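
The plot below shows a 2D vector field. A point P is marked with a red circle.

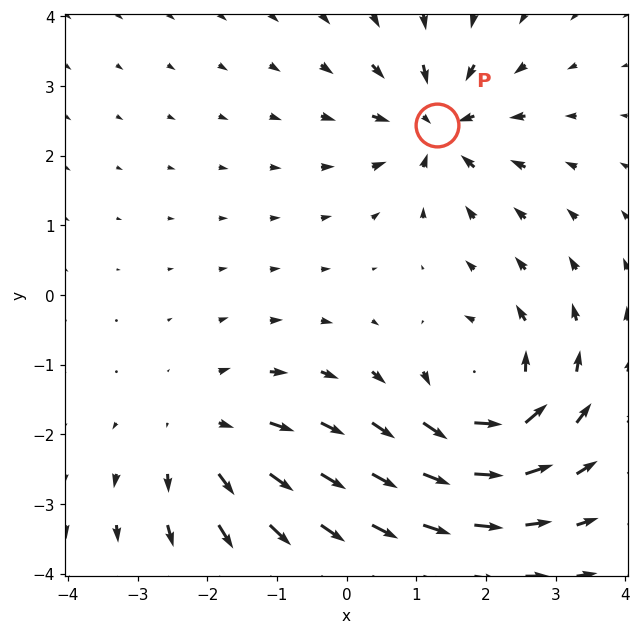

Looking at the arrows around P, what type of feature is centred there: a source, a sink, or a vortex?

At P (1.3, 2.4) the arrows converge inward. Divergence about -4, curl ≈0 — negative divergence with near-zero curl is a sink.

sink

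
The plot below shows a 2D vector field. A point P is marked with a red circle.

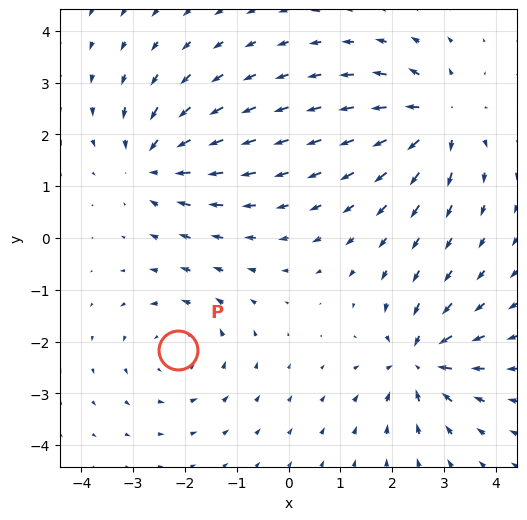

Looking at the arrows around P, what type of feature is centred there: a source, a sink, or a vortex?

At P (-2.1, -2.2) the arrows circulate counterclockwise. Divergence ≈0, curl about +3 — near-zero divergence with nonzero curl is a vortex.

vortex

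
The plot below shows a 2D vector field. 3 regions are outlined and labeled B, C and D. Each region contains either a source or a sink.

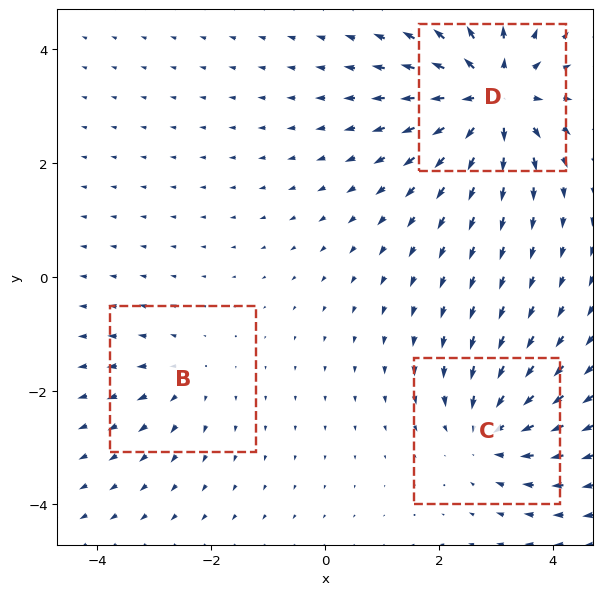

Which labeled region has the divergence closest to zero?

B

Divergence at each region's feature centre — B: about +2, C: about -4, D: about +6. Region B is closest to zero.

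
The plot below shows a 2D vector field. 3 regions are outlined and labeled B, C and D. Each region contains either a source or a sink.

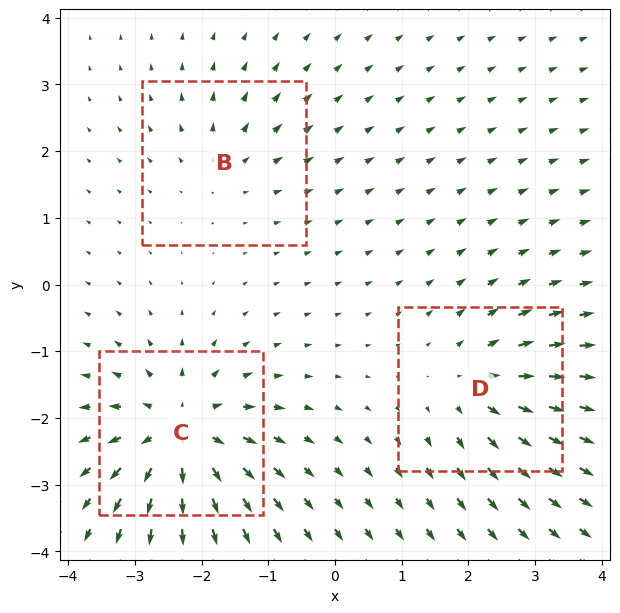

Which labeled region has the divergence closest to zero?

Divergence at each region's feature centre — B: about +2, C: about +6, D: about +4. Region B is closest to zero.

B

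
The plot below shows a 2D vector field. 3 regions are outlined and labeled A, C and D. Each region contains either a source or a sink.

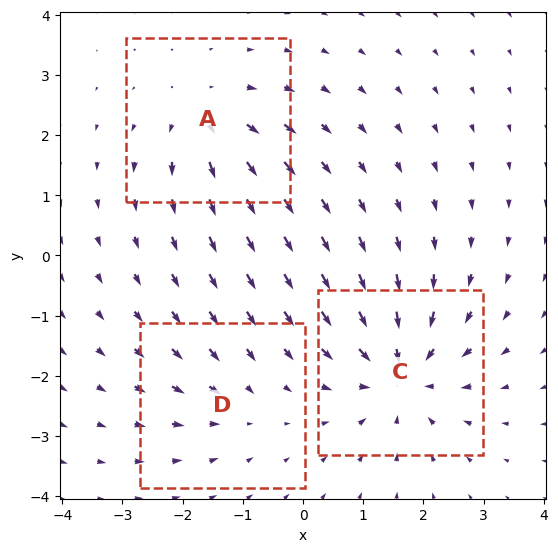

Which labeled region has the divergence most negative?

Divergence at each region's feature centre — A: about +3, C: about -5, D: about -2. Region C is most negative.

C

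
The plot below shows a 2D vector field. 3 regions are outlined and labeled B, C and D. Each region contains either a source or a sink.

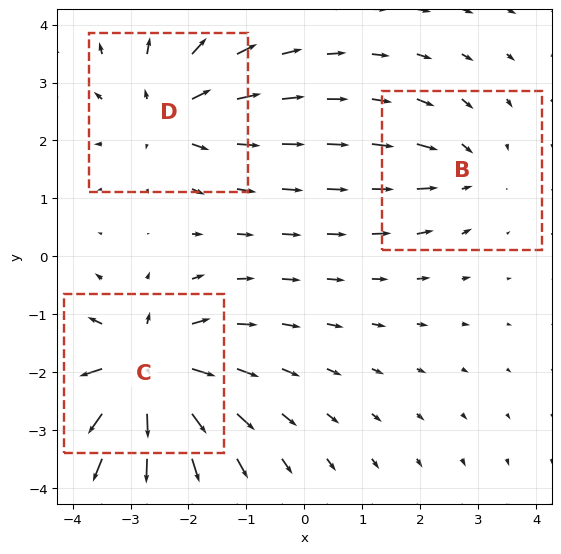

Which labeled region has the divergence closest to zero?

Divergence at each region's feature centre — B: about -2, C: about +5, D: about +3. Region B is closest to zero.

B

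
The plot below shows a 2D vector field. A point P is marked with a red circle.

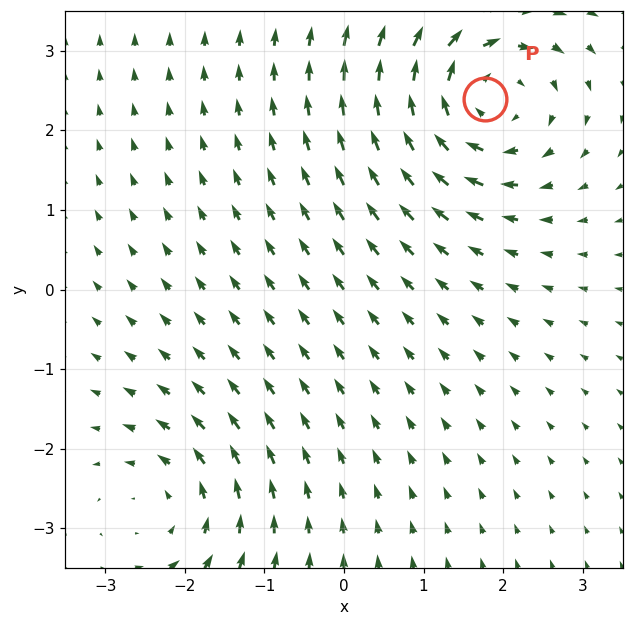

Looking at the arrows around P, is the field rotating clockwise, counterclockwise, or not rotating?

clockwise

Near P at (1.8, 2.4) the arrows circulate clockwise. The curl (z-component) there is about -5; negative curl means clockwise rotation.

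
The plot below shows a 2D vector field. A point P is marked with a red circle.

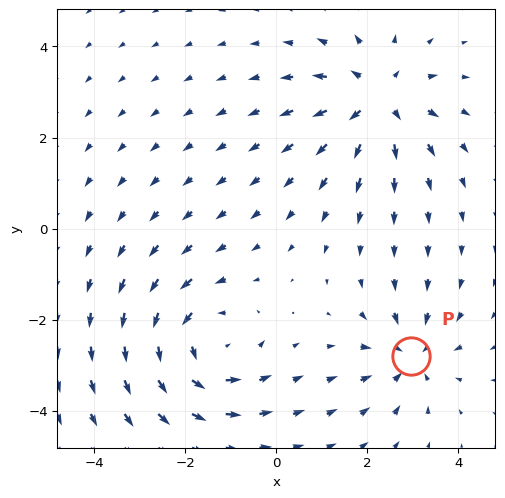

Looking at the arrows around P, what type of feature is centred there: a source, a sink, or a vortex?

sink

At P (2.9, -2.8) the arrows converge inward. Divergence about -4, curl ≈0 — negative divergence with near-zero curl is a sink.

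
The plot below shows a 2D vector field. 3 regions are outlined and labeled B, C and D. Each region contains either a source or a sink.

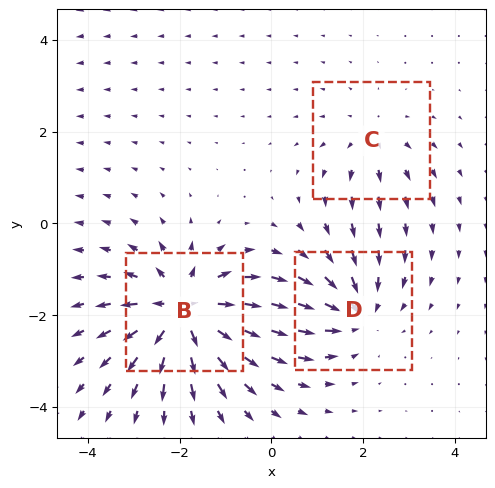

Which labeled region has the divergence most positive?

B

Divergence at each region's feature centre — B: about +6, C: about +2, D: about -4. Region B is most positive.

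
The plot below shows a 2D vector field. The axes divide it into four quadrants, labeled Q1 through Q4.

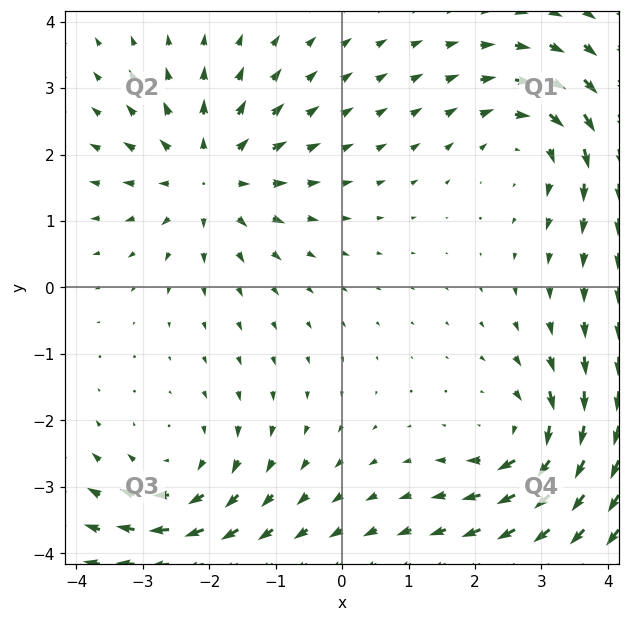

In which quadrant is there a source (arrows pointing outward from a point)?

The source sits at approximately (-2.0, 1.7), which lies in quadrant Q2. The divergence there is about +5, positive as expected for a source.

Q2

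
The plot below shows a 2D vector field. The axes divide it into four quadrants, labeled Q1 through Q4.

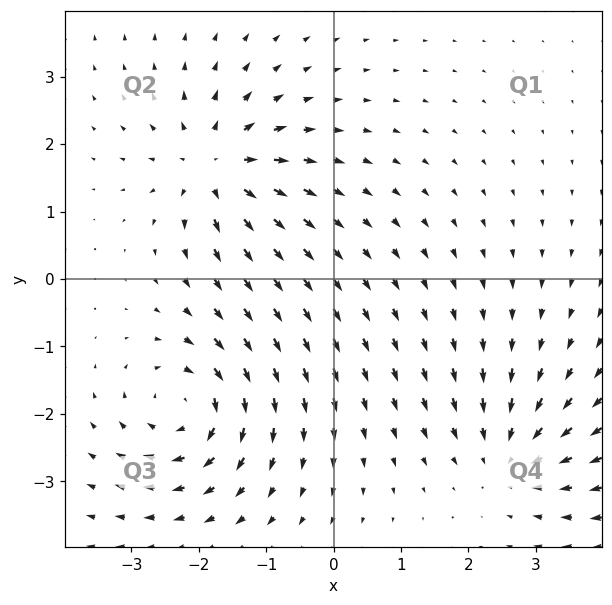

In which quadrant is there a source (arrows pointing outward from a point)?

Q2

The source sits at approximately (-1.7, 1.7), which lies in quadrant Q2. The divergence there is about +6, positive as expected for a source.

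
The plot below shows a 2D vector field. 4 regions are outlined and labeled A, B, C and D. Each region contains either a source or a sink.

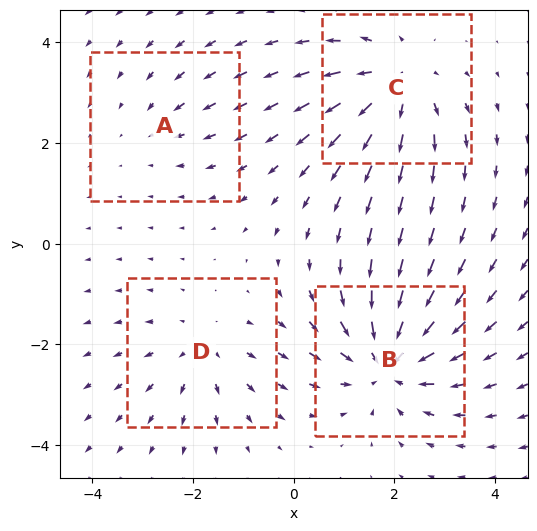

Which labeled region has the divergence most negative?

Divergence at each region's feature centre — A: about -2, B: about -6, C: about +5, D: about +3. Region B is most negative.

B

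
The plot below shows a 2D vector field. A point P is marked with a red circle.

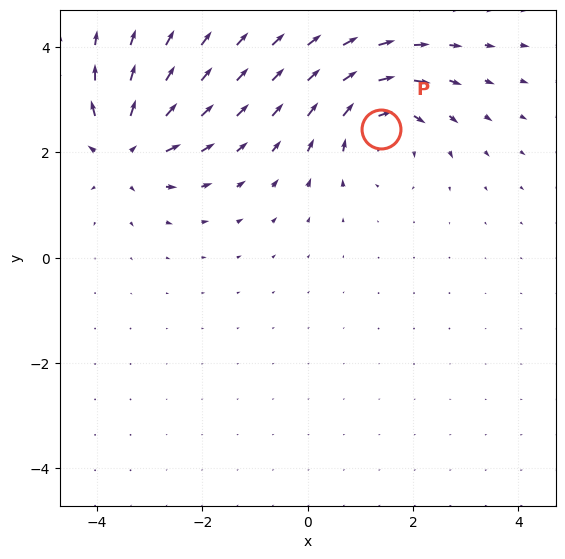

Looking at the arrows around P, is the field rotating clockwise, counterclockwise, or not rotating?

clockwise

Near P at (1.4, 2.4) the arrows circulate clockwise. The curl (z-component) there is about -6; negative curl means clockwise rotation.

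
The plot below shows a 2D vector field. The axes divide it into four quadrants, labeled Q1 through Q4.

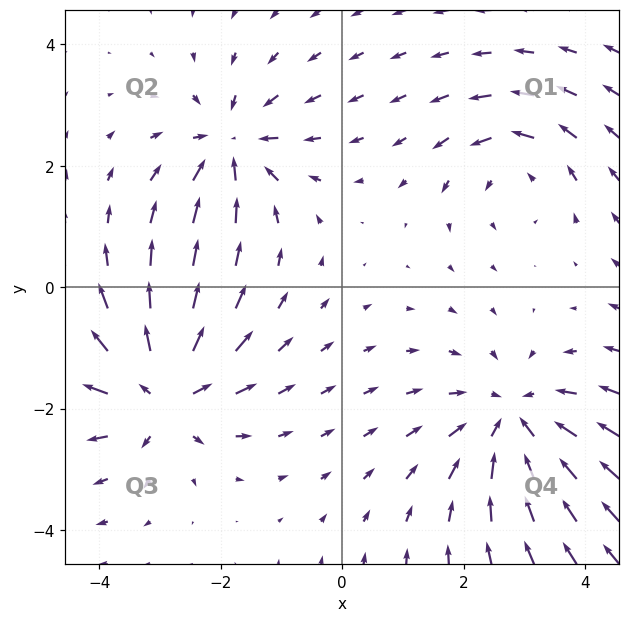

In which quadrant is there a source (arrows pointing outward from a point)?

Q3

The source sits at approximately (-3.0, -1.7), which lies in quadrant Q3. The divergence there is about +5, positive as expected for a source.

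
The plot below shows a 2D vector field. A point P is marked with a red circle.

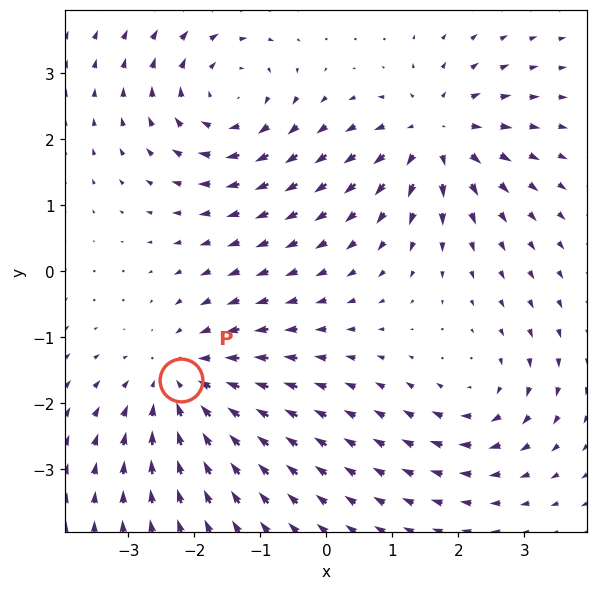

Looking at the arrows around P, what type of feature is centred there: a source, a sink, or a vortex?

At P (-2.2, -1.7) the arrows converge inward. Divergence about -3, curl ≈0 — negative divergence with near-zero curl is a sink.

sink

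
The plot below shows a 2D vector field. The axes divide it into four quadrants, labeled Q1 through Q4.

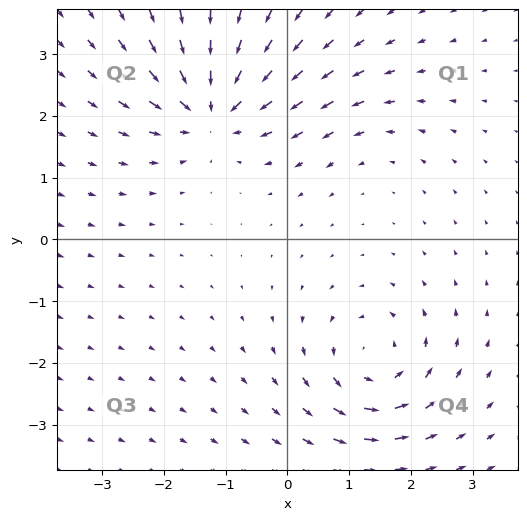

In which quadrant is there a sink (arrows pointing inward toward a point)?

Q2

The sink sits at approximately (-1.2, 2.1), which lies in quadrant Q2. The divergence there is about -6, negative as expected for a sink.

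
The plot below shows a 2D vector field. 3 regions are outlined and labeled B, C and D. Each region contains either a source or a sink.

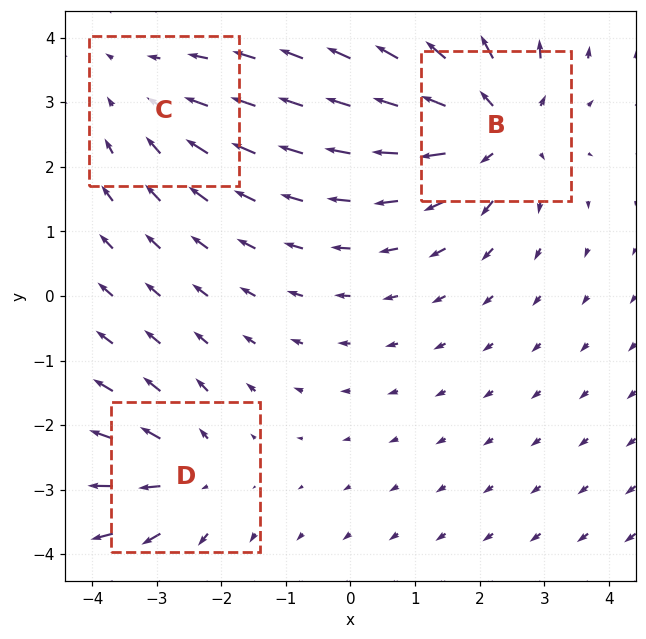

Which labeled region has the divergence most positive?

B

Divergence at each region's feature centre — B: about +5, C: about -2, D: about +3. Region B is most positive.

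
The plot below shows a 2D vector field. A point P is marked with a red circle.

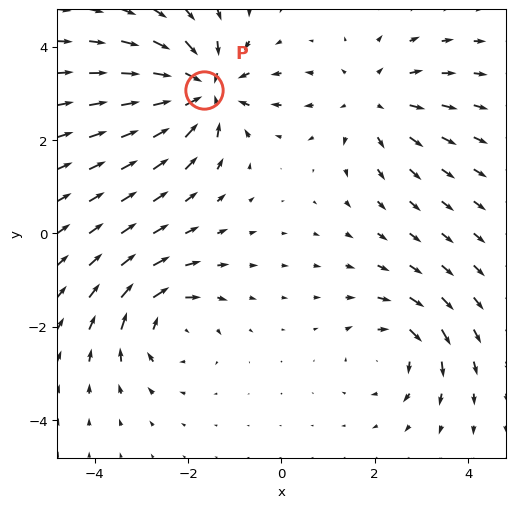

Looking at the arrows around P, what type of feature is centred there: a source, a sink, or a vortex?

At P (-1.7, 3.1) the arrows converge inward. Divergence about -5, curl ≈0 — negative divergence with near-zero curl is a sink.

sink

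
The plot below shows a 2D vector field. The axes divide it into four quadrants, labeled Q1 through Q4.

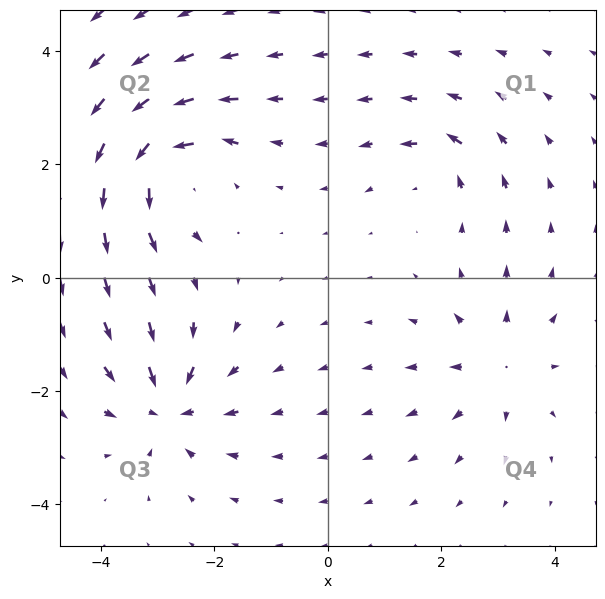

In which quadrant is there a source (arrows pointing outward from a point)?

The source sits at approximately (3.0, -1.5), which lies in quadrant Q4. The divergence there is about +4, positive as expected for a source.

Q4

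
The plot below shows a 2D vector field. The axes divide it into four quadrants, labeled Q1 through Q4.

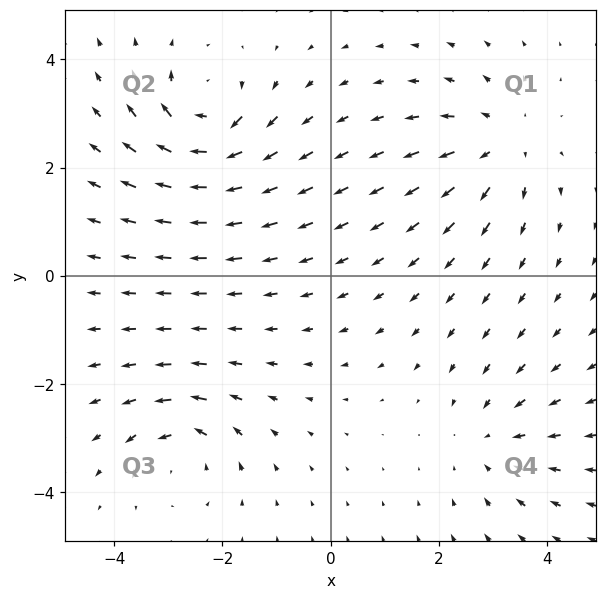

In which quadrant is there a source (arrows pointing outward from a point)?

Q1

The source sits at approximately (3.2, 2.4), which lies in quadrant Q1. The divergence there is about +4, positive as expected for a source.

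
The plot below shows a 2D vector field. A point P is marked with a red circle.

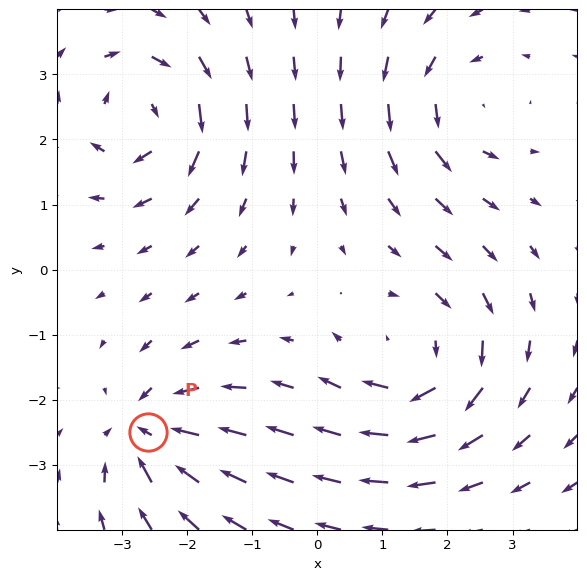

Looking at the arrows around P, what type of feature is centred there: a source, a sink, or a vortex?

sink

At P (-2.6, -2.5) the arrows converge inward. Divergence about -5, curl ≈0 — negative divergence with near-zero curl is a sink.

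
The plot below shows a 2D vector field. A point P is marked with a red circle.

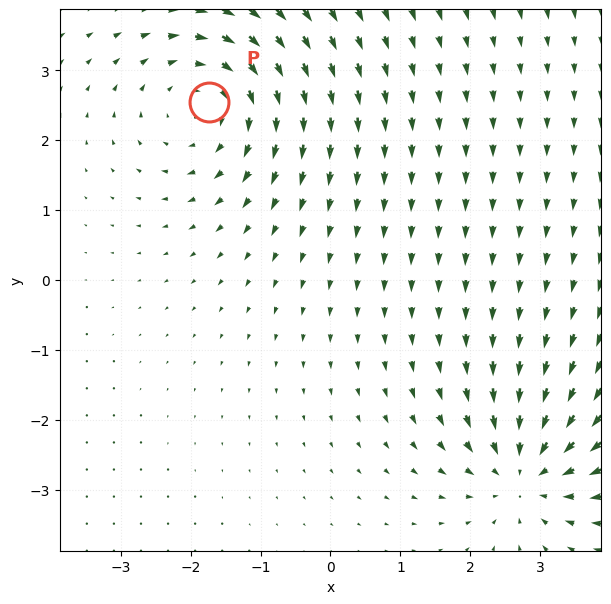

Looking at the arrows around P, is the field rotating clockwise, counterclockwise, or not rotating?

Near P at (-1.7, 2.6) the arrows circulate clockwise. The curl (z-component) there is about -4; negative curl means clockwise rotation.

clockwise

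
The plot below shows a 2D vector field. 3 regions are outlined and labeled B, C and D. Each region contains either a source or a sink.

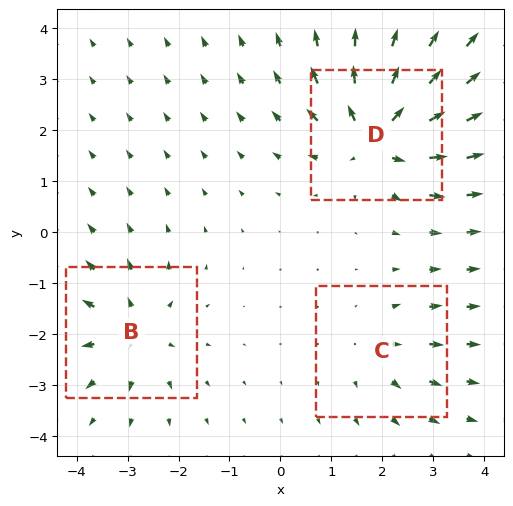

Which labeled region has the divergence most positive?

Divergence at each region's feature centre — B: about +4, C: about +2, D: about +6. Region D is most positive.

D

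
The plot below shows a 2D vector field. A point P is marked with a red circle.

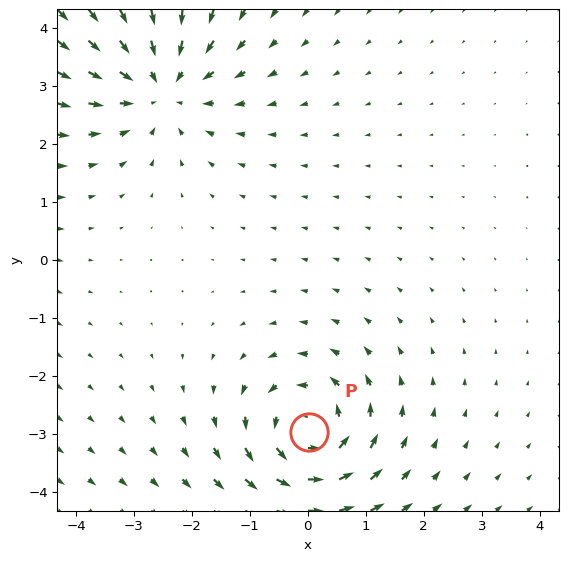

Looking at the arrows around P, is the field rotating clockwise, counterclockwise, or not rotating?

counterclockwise

Near P at (0.0, -3.0) the arrows circulate counterclockwise. The curl (z-component) there is about +6; positive curl means counterclockwise rotation.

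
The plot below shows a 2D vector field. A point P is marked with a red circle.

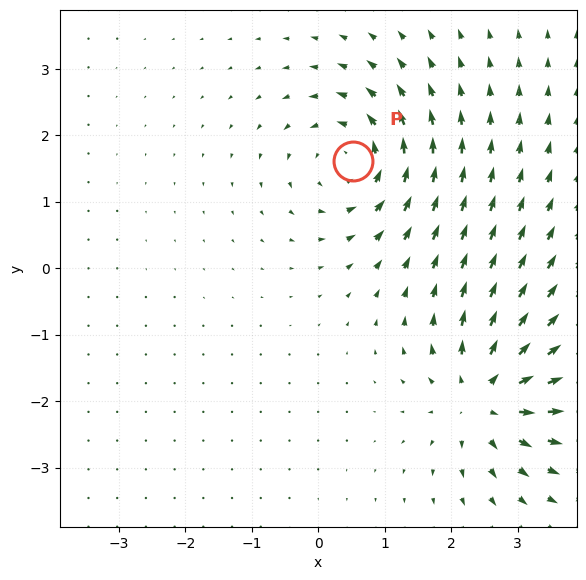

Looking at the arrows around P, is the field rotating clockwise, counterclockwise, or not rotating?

counterclockwise

Near P at (0.5, 1.6) the arrows circulate counterclockwise. The curl (z-component) there is about +5; positive curl means counterclockwise rotation.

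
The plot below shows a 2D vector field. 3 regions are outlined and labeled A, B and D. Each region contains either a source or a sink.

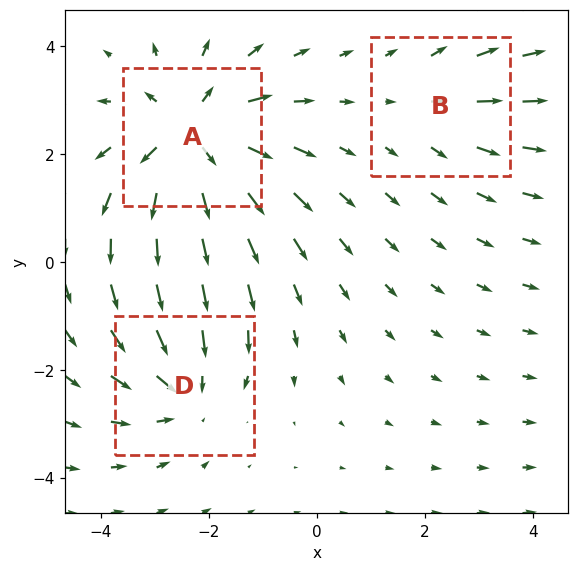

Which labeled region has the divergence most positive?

Divergence at each region's feature centre — A: about +5, B: about +2, D: about -3. Region A is most positive.

A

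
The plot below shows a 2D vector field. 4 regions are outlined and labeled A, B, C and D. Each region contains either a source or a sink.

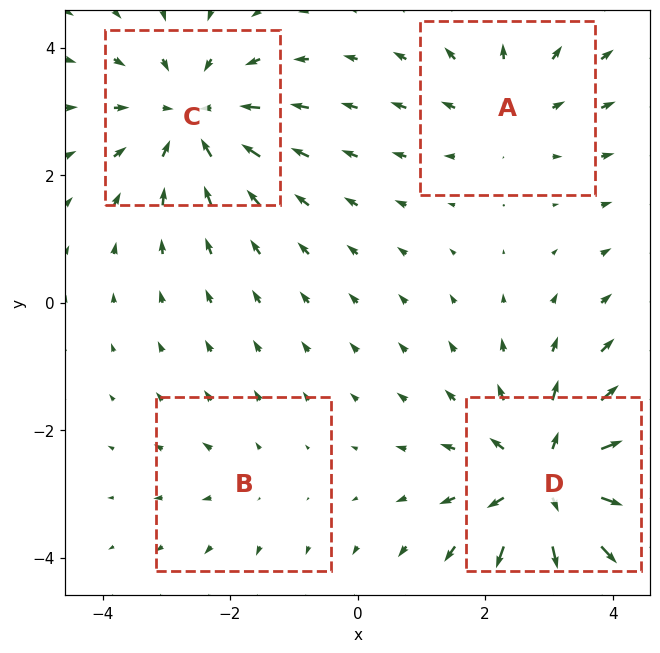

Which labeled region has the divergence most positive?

Divergence at each region's feature centre — A: about +3, B: about +2, C: about -5, D: about +7. Region D is most positive.

D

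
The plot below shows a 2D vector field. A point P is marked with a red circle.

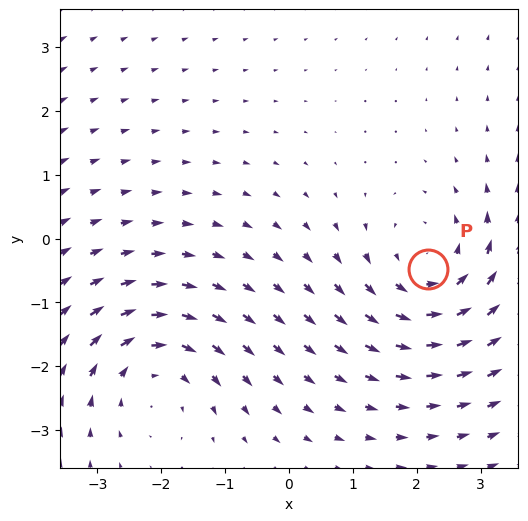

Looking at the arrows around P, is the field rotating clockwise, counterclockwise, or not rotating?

Near P at (2.2, -0.5) the arrows circulate counterclockwise. The curl (z-component) there is about +3; positive curl means counterclockwise rotation.

counterclockwise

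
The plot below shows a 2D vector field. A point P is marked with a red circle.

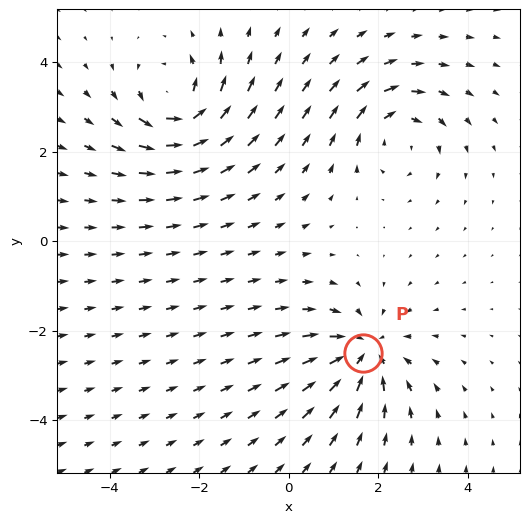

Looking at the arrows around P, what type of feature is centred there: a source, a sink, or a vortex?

At P (1.7, -2.5) the arrows converge inward. Divergence about -5, curl ≈0 — negative divergence with near-zero curl is a sink.

sink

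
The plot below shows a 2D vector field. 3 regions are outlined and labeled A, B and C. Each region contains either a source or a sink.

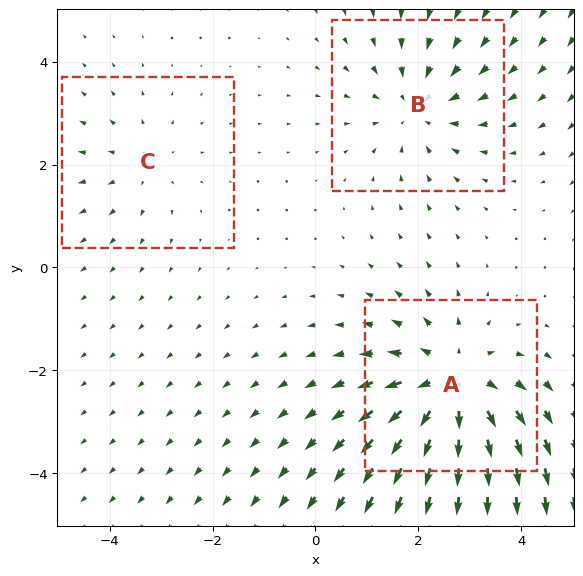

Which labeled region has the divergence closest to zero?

C

Divergence at each region's feature centre — A: about +4, B: about -3, C: about +2. Region C is closest to zero.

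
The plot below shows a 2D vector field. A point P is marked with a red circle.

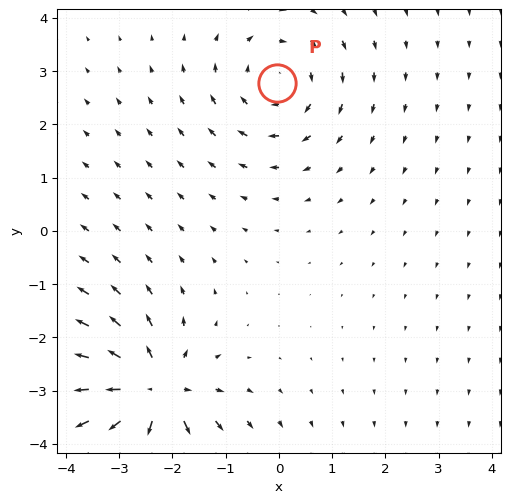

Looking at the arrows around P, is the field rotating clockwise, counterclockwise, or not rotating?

Near P at (-0.0, 2.8) the arrows circulate clockwise. The curl (z-component) there is about -3; negative curl means clockwise rotation.

clockwise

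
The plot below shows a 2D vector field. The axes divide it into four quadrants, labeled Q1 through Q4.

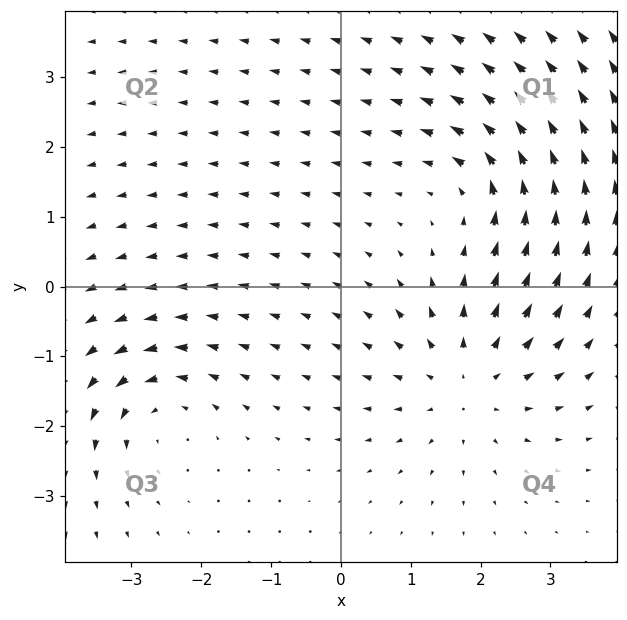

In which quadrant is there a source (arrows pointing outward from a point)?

The source sits at approximately (1.8, -1.3), which lies in quadrant Q4. The divergence there is about +4, positive as expected for a source.

Q4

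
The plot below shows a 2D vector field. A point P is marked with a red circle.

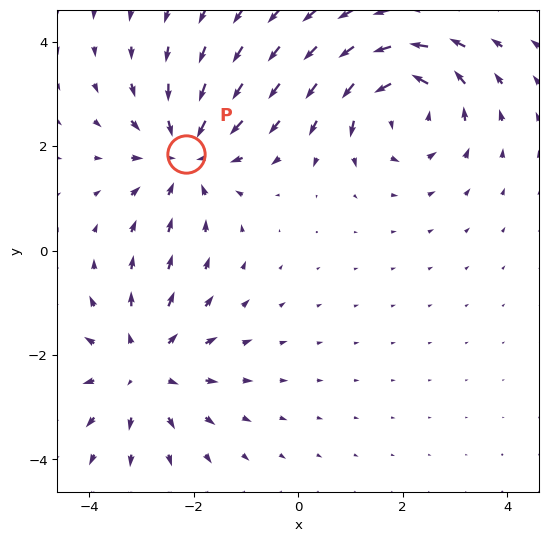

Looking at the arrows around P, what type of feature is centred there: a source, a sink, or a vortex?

sink

At P (-2.2, 1.8) the arrows converge inward. Divergence about -4, curl ≈0 — negative divergence with near-zero curl is a sink.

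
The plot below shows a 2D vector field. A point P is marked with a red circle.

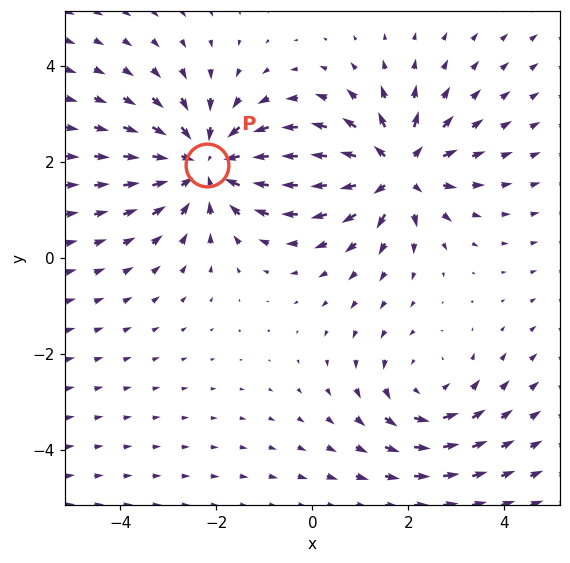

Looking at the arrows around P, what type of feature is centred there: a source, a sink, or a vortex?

At P (-2.2, 1.9) the arrows converge inward. Divergence about -3, curl ≈0 — negative divergence with near-zero curl is a sink.

sink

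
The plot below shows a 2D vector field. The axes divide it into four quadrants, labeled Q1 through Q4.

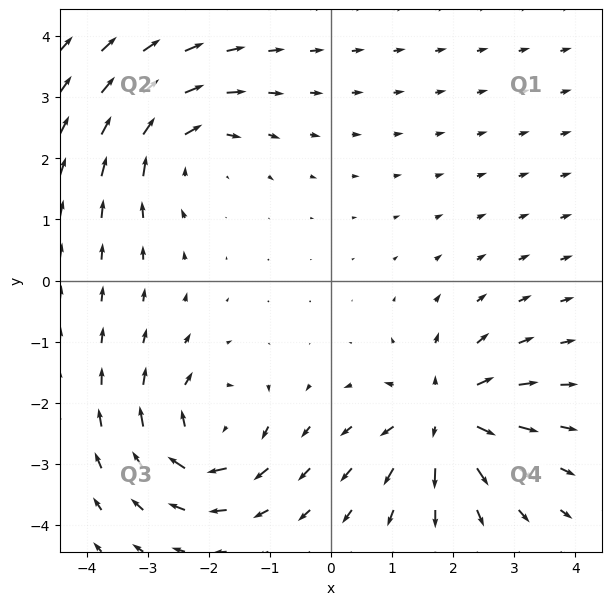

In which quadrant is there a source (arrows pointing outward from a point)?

The source sits at approximately (1.9, -2.2), which lies in quadrant Q4. The divergence there is about +7, positive as expected for a source.

Q4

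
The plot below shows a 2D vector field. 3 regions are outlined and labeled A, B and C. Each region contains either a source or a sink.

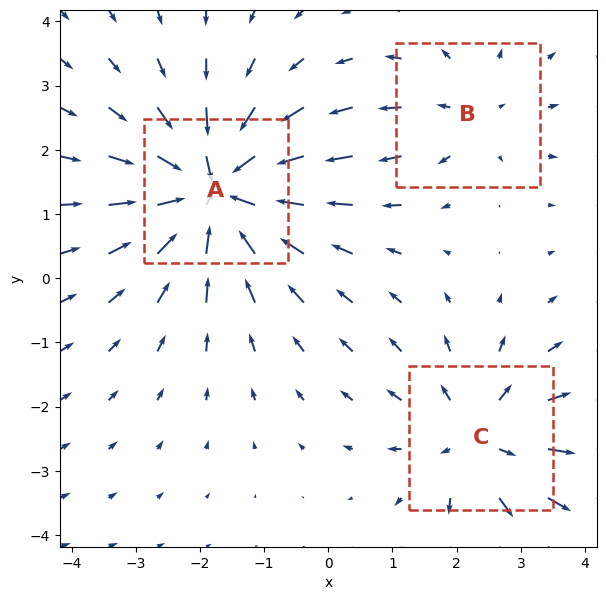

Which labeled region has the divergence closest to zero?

B

Divergence at each region's feature centre — A: about -5, B: about +2, C: about +3. Region B is closest to zero.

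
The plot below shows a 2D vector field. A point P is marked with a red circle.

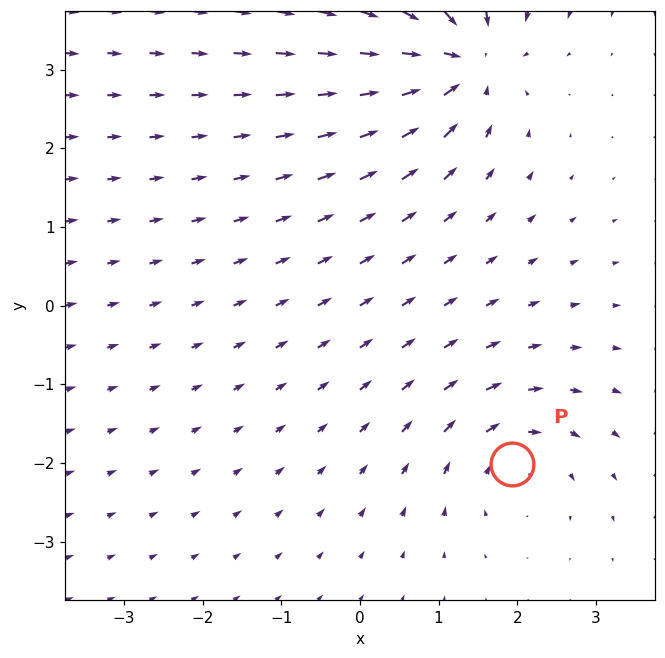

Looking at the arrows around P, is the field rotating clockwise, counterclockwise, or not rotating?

clockwise

Near P at (1.9, -2.0) the arrows circulate clockwise. The curl (z-component) there is about -4; negative curl means clockwise rotation.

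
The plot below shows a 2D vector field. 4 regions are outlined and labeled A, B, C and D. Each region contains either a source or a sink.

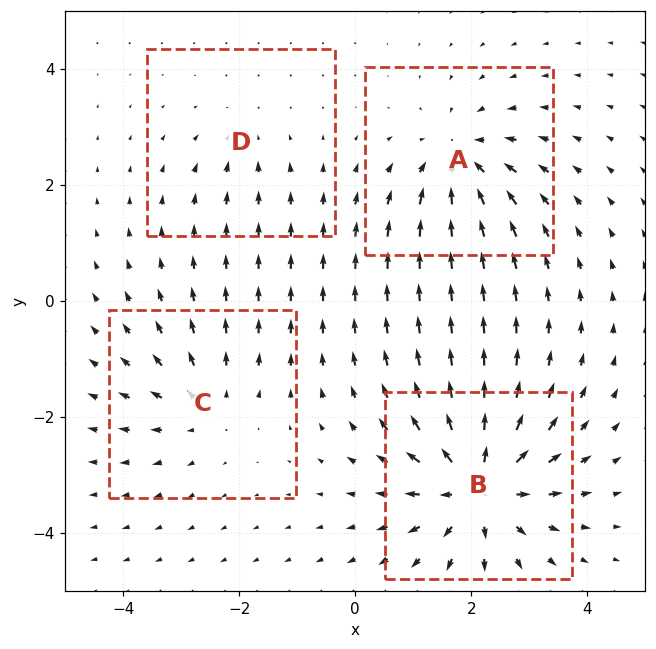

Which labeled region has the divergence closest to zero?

Divergence at each region's feature centre — A: about -5, B: about +7, C: about +4, D: about -2. Region D is closest to zero.

D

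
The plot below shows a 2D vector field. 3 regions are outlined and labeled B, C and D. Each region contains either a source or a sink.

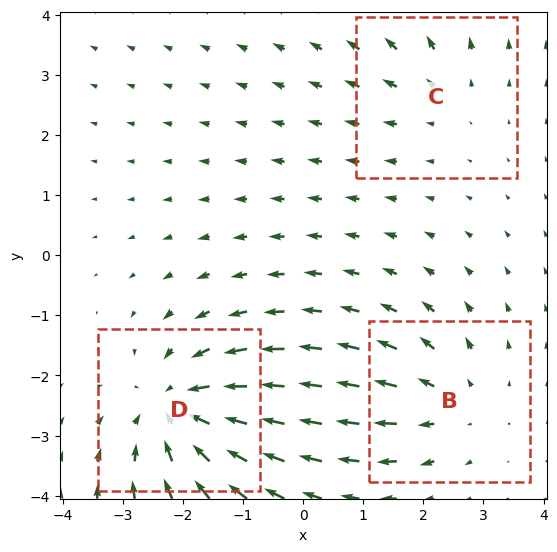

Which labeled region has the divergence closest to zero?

Divergence at each region's feature centre — B: about +3, C: about +2, D: about -4. Region C is closest to zero.

C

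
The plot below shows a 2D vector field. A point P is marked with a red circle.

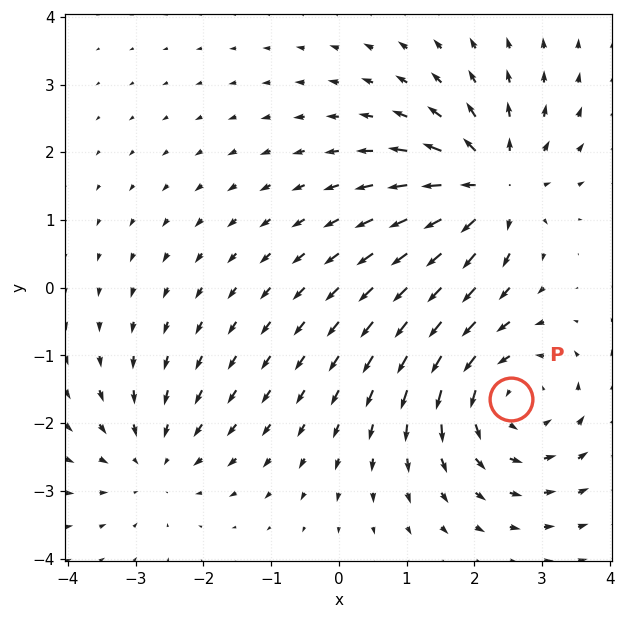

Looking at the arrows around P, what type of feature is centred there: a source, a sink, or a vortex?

At P (2.5, -1.6) the arrows circulate counterclockwise. Divergence ≈0, curl about +4 — near-zero divergence with nonzero curl is a vortex.

vortex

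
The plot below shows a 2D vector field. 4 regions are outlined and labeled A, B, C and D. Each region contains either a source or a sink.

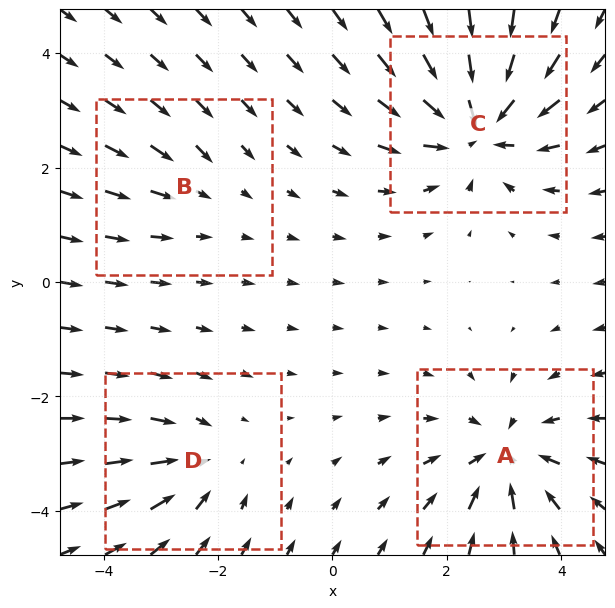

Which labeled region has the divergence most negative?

Divergence at each region's feature centre — A: about -5, B: about -2, C: about -7, D: about -3. Region C is most negative.

C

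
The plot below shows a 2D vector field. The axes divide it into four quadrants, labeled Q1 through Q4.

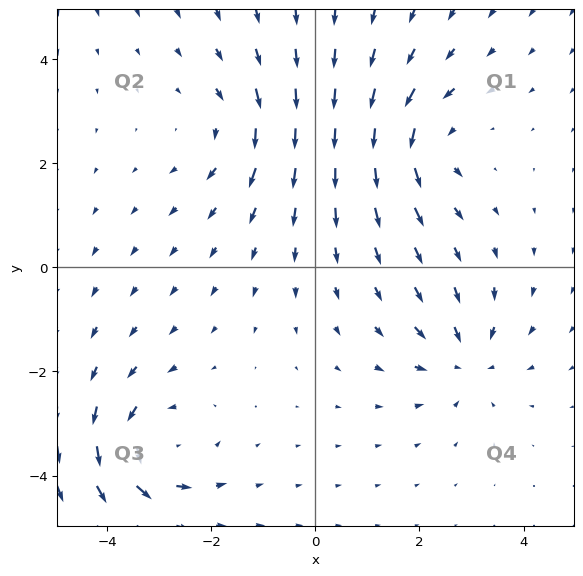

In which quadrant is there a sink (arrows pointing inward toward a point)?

Q4

The sink sits at approximately (2.9, -1.8), which lies in quadrant Q4. The divergence there is about -4, negative as expected for a sink.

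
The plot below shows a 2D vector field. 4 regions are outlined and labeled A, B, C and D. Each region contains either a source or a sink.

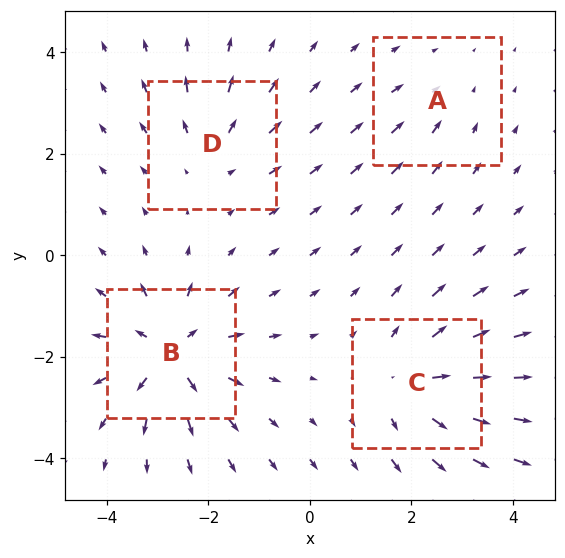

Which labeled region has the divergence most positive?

B

Divergence at each region's feature centre — A: about -2, B: about +7, C: about +5, D: about +4. Region B is most positive.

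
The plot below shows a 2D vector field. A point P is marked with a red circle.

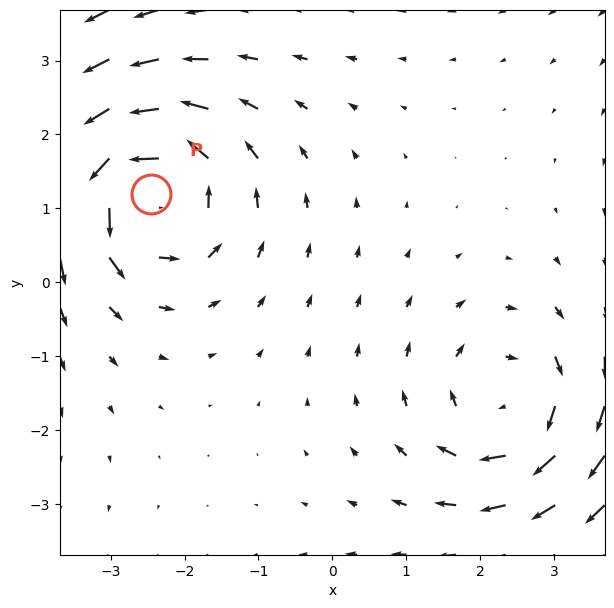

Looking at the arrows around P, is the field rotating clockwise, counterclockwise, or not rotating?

Near P at (-2.5, 1.2) the arrows circulate counterclockwise. The curl (z-component) there is about +4; positive curl means counterclockwise rotation.

counterclockwise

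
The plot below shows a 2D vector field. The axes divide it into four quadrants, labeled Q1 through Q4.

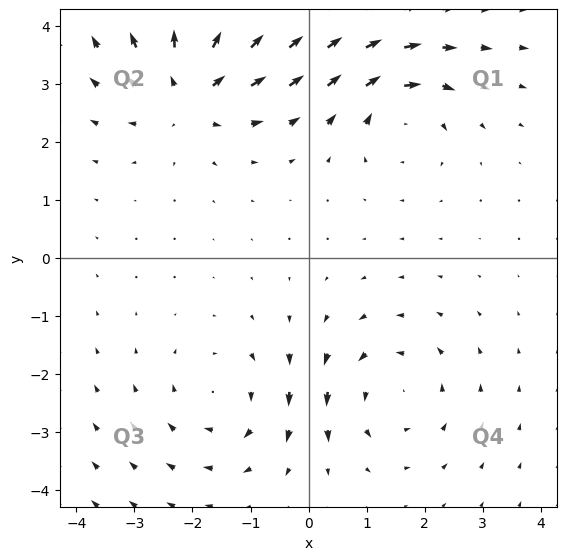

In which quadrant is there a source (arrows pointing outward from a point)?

The source sits at approximately (-2.0, 2.9), which lies in quadrant Q2. The divergence there is about +5, positive as expected for a source.

Q2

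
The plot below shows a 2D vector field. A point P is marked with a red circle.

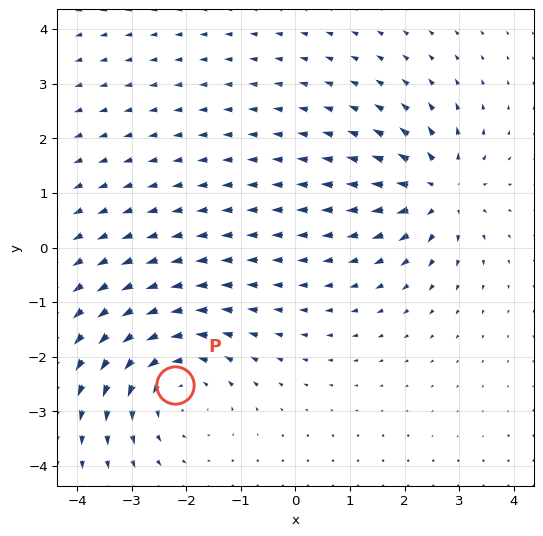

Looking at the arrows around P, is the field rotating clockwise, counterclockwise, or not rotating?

Near P at (-2.2, -2.5) the arrows circulate counterclockwise. The curl (z-component) there is about +4; positive curl means counterclockwise rotation.

counterclockwise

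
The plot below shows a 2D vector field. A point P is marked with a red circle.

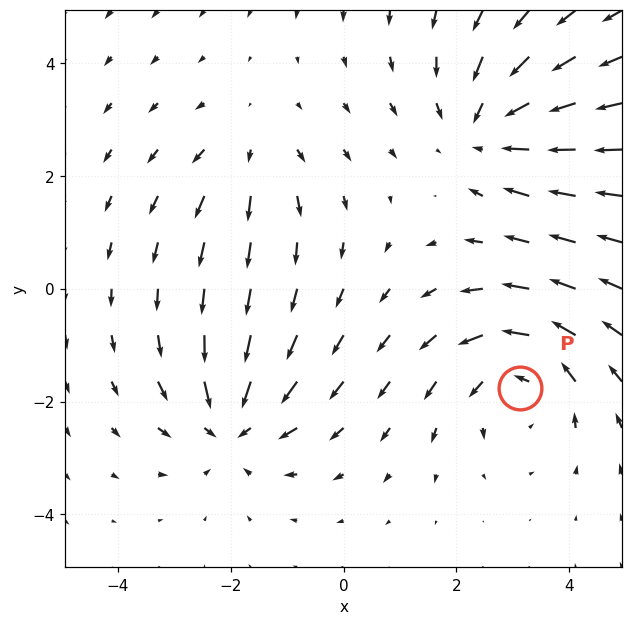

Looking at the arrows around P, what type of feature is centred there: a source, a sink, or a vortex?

vortex

At P (3.1, -1.8) the arrows circulate counterclockwise. Divergence ≈0, curl about +4 — near-zero divergence with nonzero curl is a vortex.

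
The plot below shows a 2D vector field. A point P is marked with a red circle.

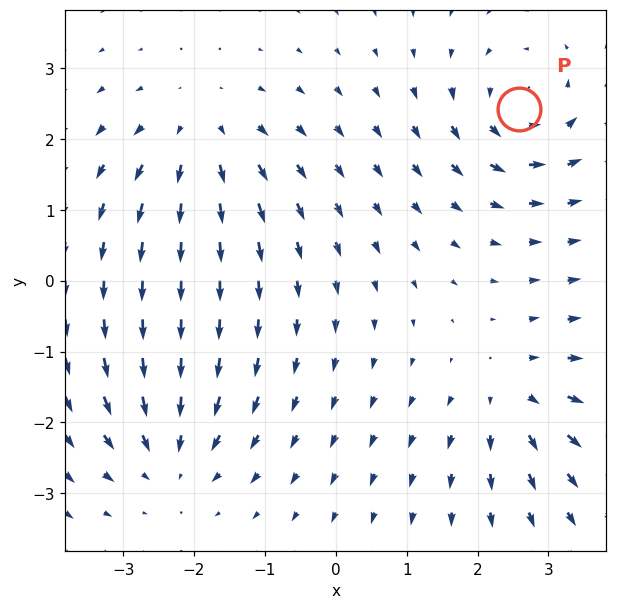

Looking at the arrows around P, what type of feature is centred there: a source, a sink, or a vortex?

At P (2.6, 2.4) the arrows circulate counterclockwise. Divergence ≈0, curl about +6 — near-zero divergence with nonzero curl is a vortex.

vortex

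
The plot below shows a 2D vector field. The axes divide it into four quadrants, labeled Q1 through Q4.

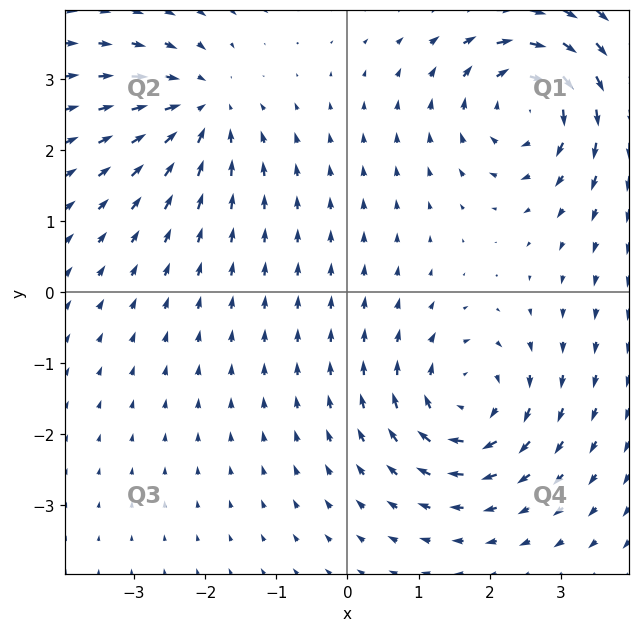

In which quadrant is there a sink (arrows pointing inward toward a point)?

Q2

The sink sits at approximately (-2.0, 2.6), which lies in quadrant Q2. The divergence there is about -4, negative as expected for a sink.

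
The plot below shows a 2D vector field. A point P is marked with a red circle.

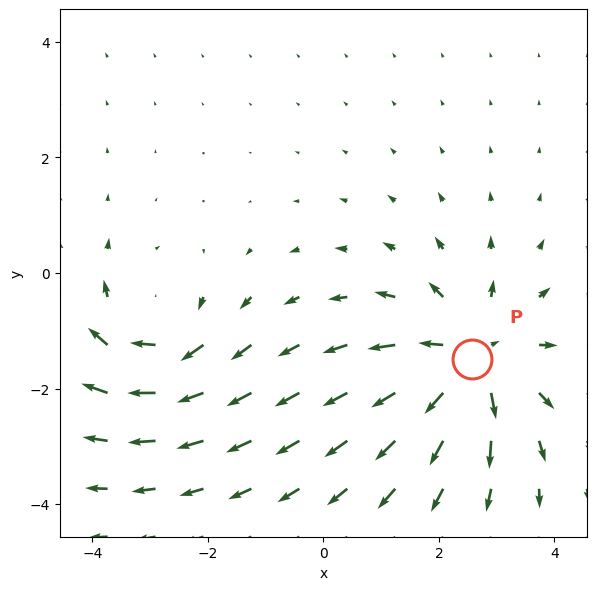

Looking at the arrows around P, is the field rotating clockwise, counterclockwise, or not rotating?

Near P at (2.6, -1.5) the arrows show no circulation. The curl there is ≈0.

not rotating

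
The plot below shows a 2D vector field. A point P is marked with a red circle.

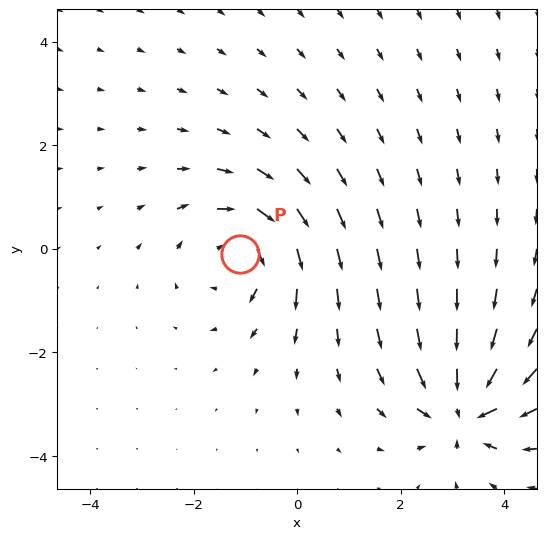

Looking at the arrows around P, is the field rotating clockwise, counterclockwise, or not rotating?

clockwise

Near P at (-1.1, -0.1) the arrows circulate clockwise. The curl (z-component) there is about -4; negative curl means clockwise rotation.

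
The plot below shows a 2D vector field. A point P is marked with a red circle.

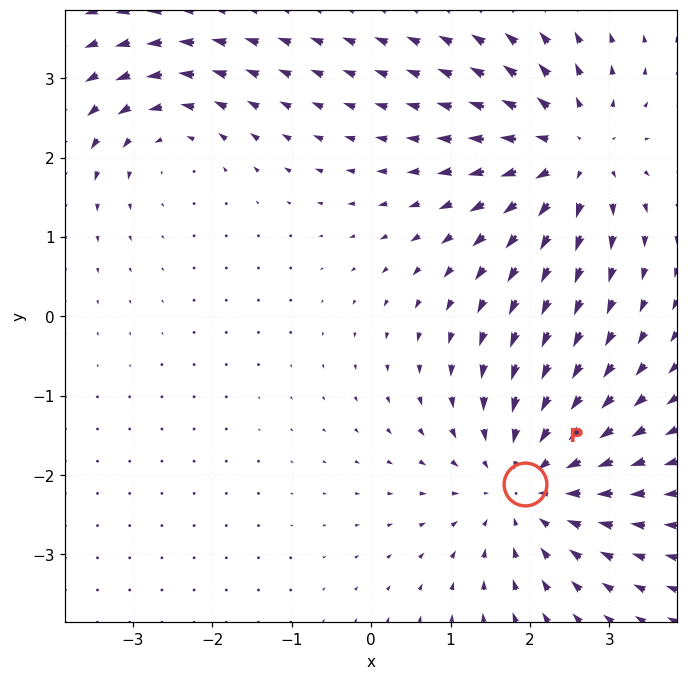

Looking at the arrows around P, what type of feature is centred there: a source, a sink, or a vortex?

sink

At P (1.9, -2.1) the arrows converge inward. Divergence about -4, curl ≈0 — negative divergence with near-zero curl is a sink.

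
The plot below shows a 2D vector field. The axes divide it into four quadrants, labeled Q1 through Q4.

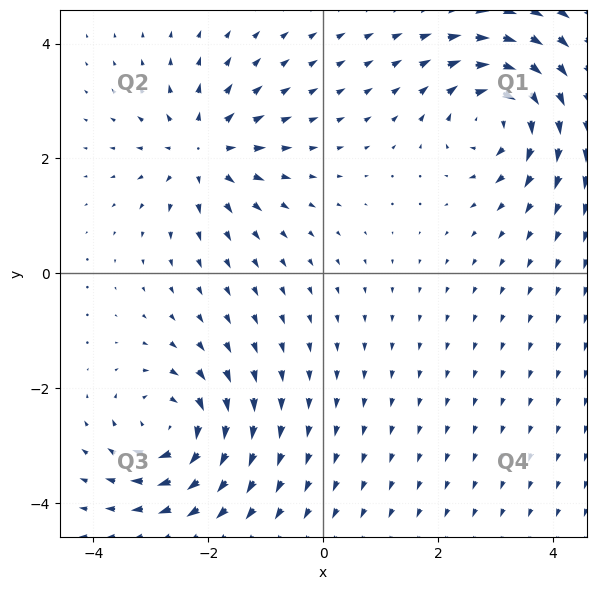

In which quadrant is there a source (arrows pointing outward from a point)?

The source sits at approximately (-2.1, 2.1), which lies in quadrant Q2. The divergence there is about +5, positive as expected for a source.

Q2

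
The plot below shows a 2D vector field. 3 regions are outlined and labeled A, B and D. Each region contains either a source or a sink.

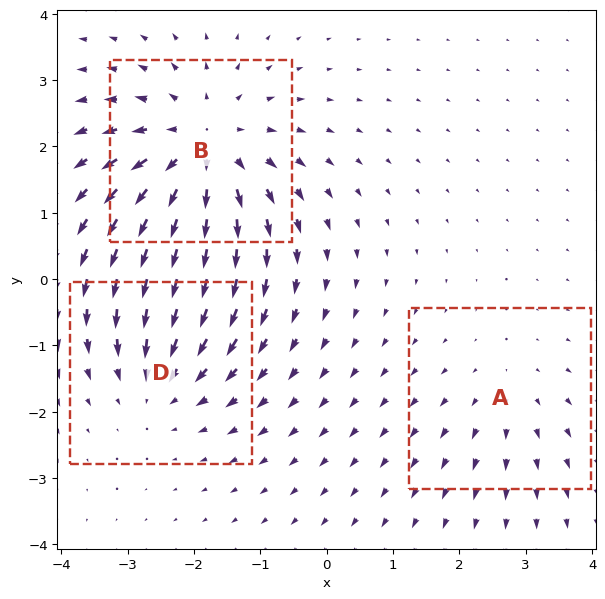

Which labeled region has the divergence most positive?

Divergence at each region's feature centre — A: about +2, B: about +5, D: about -3. Region B is most positive.

B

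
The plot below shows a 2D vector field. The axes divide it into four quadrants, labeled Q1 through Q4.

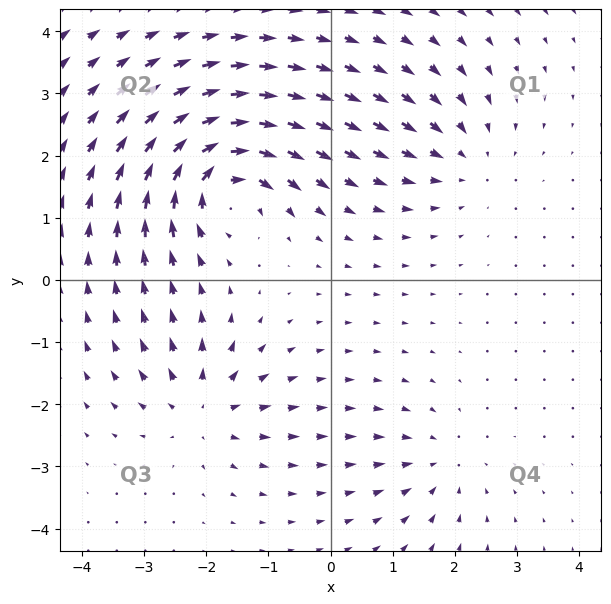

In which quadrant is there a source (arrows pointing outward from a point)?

Q3

The source sits at approximately (-2.1, -2.1), which lies in quadrant Q3. The divergence there is about +4, positive as expected for a source.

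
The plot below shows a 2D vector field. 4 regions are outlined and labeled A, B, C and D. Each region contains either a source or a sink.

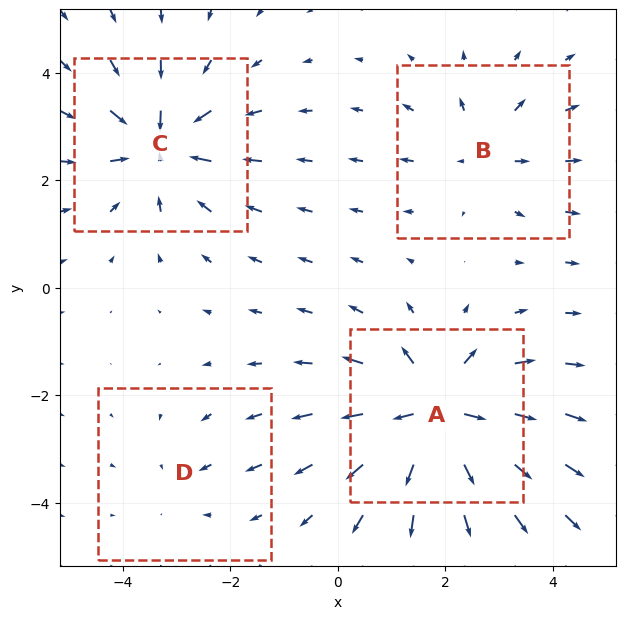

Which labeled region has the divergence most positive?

A

Divergence at each region's feature centre — A: about +7, B: about +4, C: about -5, D: about -2. Region A is most positive.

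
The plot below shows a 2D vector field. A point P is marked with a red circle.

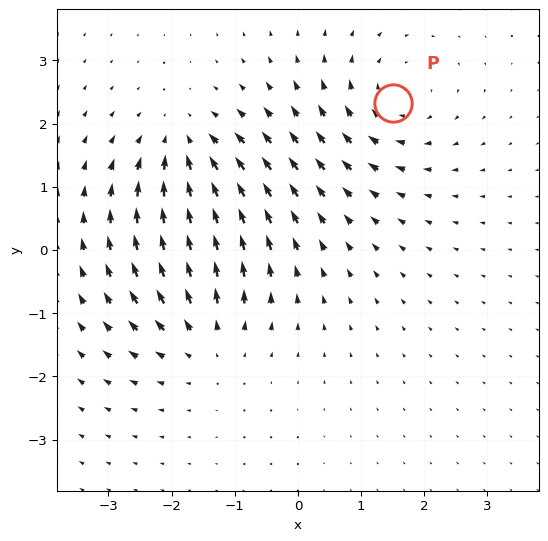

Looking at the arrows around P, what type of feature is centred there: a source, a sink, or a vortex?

vortex

At P (1.5, 2.3) the arrows circulate clockwise. Divergence ≈0, curl about -4 — near-zero divergence with nonzero curl is a vortex.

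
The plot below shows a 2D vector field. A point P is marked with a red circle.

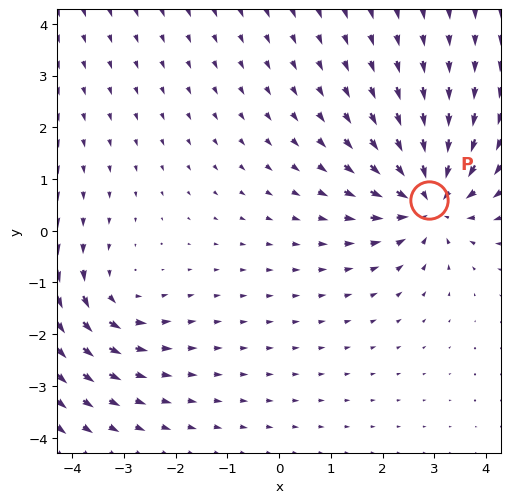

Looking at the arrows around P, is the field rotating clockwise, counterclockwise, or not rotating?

not rotating

Near P at (2.9, 0.6) the arrows show no circulation. The curl there is ≈0.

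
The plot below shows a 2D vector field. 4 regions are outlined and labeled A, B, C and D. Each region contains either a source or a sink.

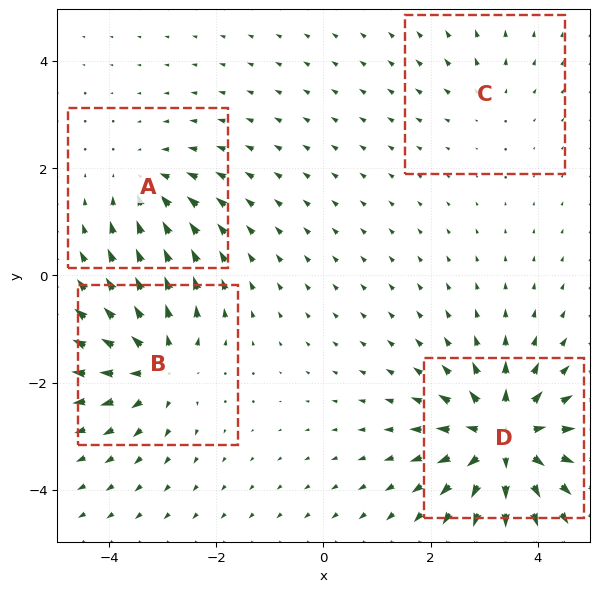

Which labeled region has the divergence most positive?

Divergence at each region's feature centre — A: about -4, B: about +6, C: about +2, D: about +9. Region D is most positive.

D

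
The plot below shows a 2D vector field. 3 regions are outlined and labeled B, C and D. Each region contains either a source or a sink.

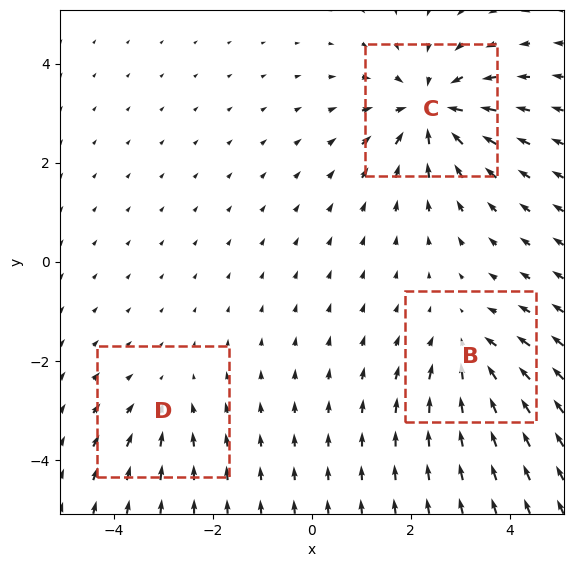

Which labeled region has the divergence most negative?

C

Divergence at each region's feature centre — B: about -3, C: about -5, D: about -2. Region C is most negative.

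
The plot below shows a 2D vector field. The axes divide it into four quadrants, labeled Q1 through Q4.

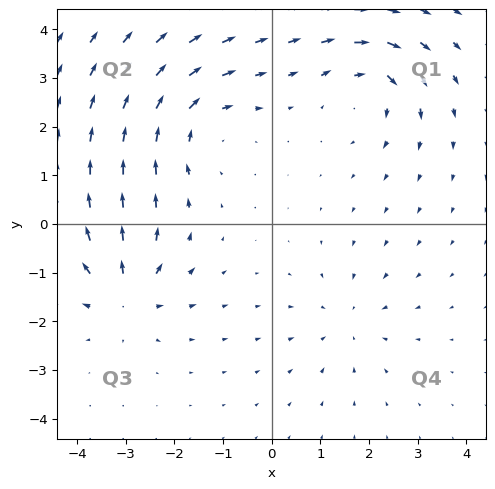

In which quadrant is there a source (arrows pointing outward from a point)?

The source sits at approximately (-3.0, -1.4), which lies in quadrant Q3. The divergence there is about +5, positive as expected for a source.

Q3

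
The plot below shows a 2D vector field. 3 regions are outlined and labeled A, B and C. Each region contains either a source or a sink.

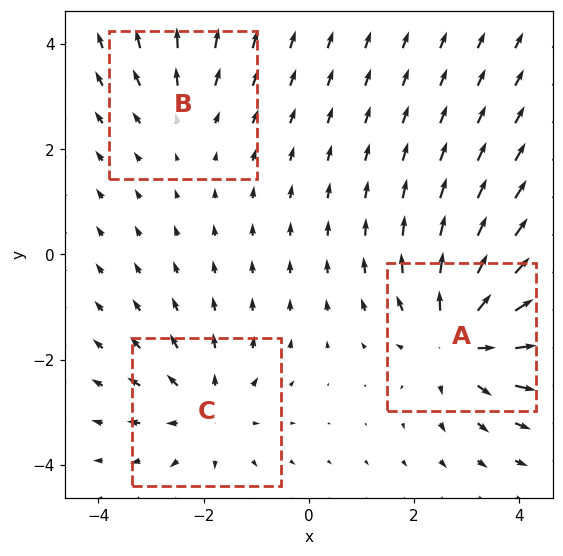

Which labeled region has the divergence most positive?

Divergence at each region's feature centre — A: about +5, B: about +2, C: about +3. Region A is most positive.

A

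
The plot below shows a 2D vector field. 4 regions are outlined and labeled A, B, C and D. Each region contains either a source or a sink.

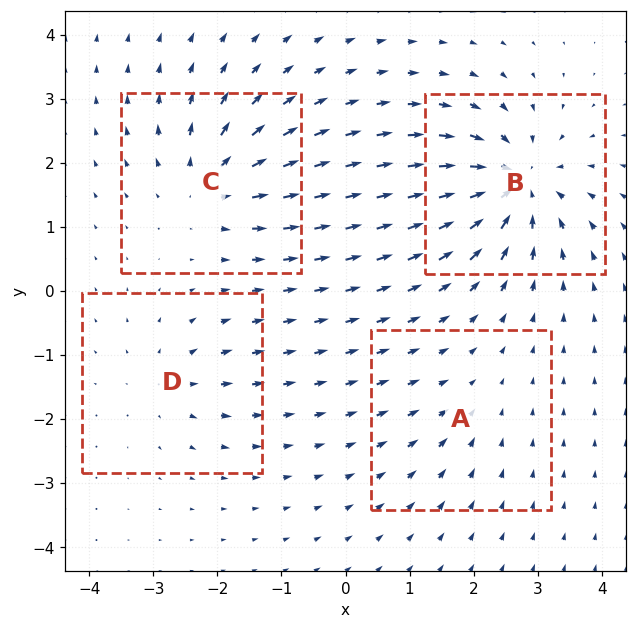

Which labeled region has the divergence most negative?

B

Divergence at each region's feature centre — A: about -3, B: about -9, C: about +6, D: about +4. Region B is most negative.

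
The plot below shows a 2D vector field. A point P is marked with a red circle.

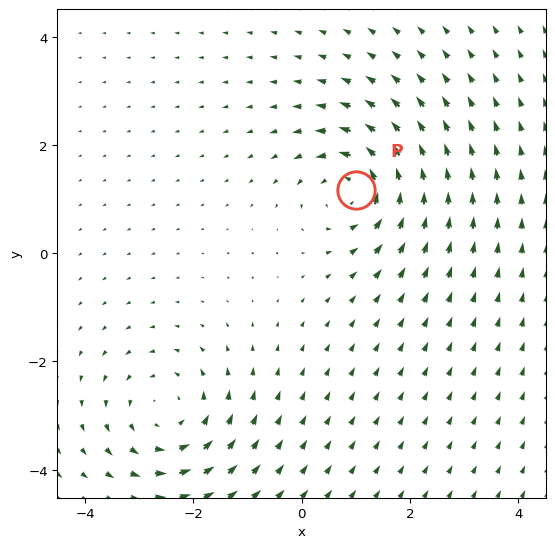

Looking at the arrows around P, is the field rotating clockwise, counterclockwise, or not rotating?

counterclockwise

Near P at (1.0, 1.2) the arrows circulate counterclockwise. The curl (z-component) there is about +3; positive curl means counterclockwise rotation.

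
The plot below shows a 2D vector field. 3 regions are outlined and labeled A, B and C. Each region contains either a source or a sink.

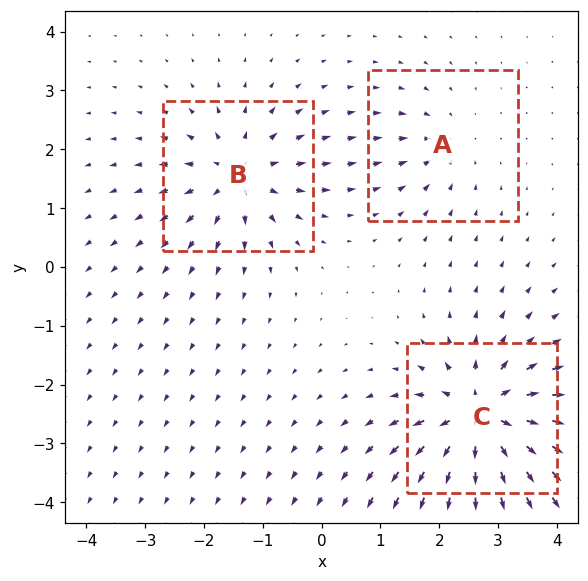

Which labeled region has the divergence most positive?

C

Divergence at each region's feature centre — A: about -2, B: about +4, C: about +6. Region C is most positive.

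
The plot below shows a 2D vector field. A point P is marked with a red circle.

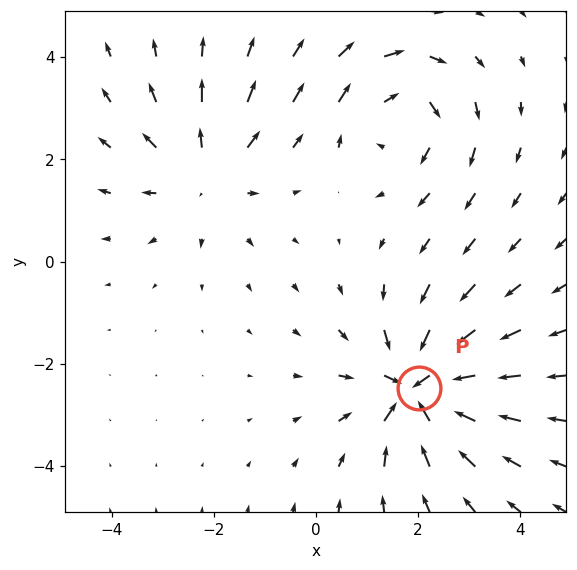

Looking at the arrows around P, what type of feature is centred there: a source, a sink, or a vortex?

At P (2.0, -2.5) the arrows converge inward. Divergence about -4, curl ≈0 — negative divergence with near-zero curl is a sink.

sink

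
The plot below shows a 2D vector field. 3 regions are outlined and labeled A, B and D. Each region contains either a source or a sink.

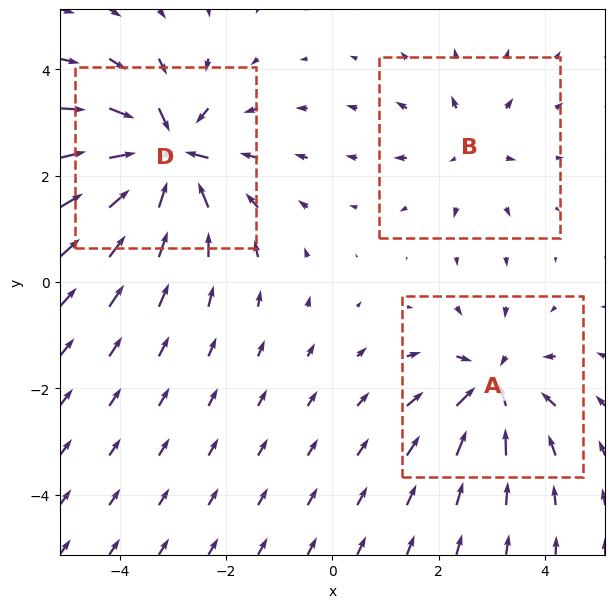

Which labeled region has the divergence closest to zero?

Divergence at each region's feature centre — A: about -4, B: about +2, D: about -6. Region B is closest to zero.

B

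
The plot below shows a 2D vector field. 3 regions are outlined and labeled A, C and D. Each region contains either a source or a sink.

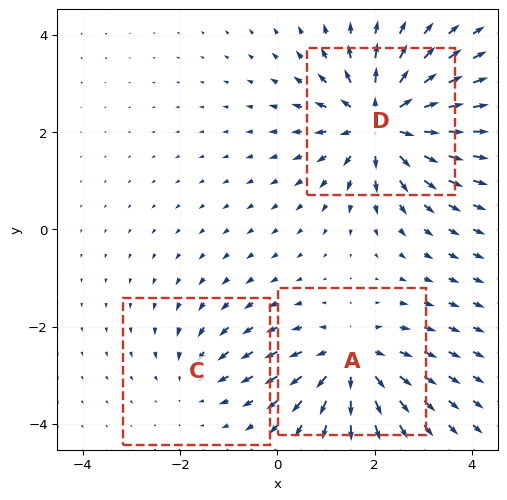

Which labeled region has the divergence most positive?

Divergence at each region's feature centre — A: about +4, C: about -2, D: about +5. Region D is most positive.

D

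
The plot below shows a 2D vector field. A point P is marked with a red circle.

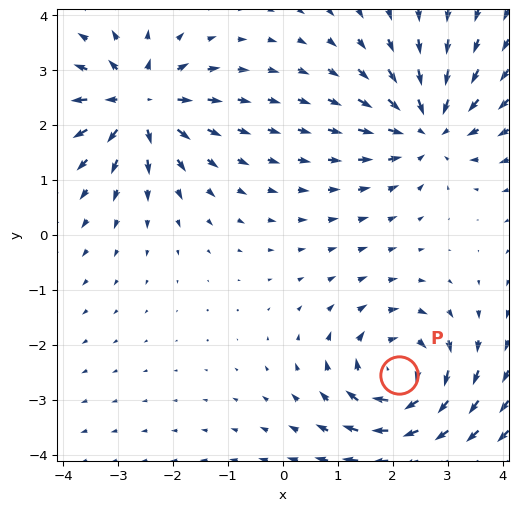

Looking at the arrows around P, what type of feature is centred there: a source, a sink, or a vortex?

vortex

At P (2.1, -2.5) the arrows circulate clockwise. Divergence ≈0, curl about -5 — near-zero divergence with nonzero curl is a vortex.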